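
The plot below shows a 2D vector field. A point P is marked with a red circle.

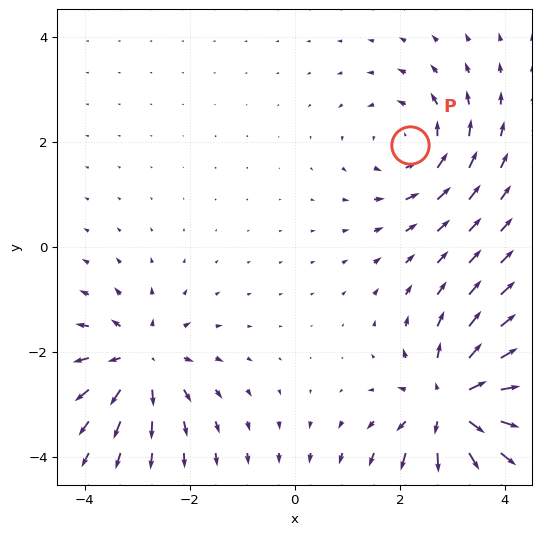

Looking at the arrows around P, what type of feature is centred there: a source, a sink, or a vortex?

At P (2.2, 1.9) the arrows circulate counterclockwise. Divergence ≈0, curl about +3 — near-zero divergence with nonzero curl is a vortex.

vortex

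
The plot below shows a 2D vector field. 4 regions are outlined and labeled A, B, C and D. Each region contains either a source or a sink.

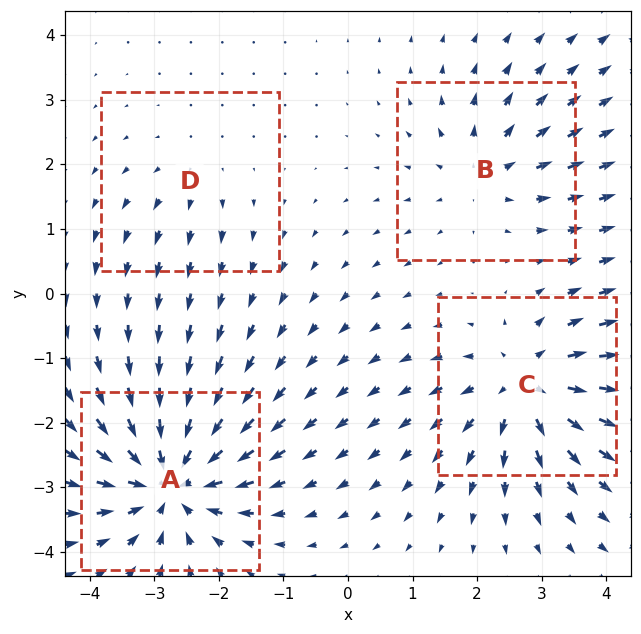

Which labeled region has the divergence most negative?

A

Divergence at each region's feature centre — A: about -8, B: about +4, C: about +6, D: about +2. Region A is most negative.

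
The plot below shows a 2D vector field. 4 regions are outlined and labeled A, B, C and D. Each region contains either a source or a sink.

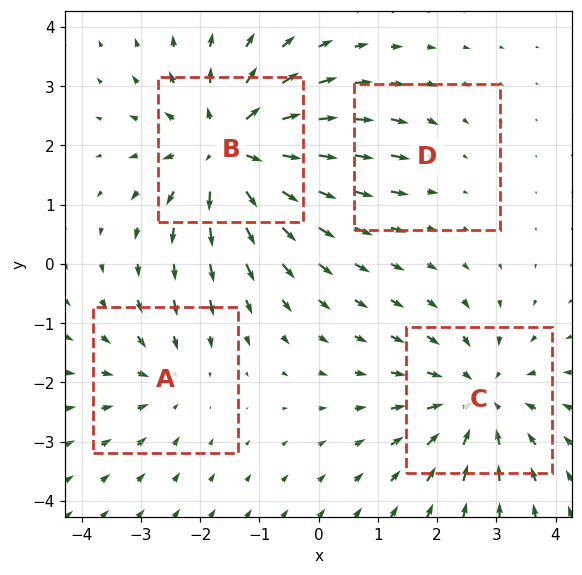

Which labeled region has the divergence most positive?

Divergence at each region's feature centre — A: about -3, B: about +6, C: about -5, D: about -2. Region B is most positive.

B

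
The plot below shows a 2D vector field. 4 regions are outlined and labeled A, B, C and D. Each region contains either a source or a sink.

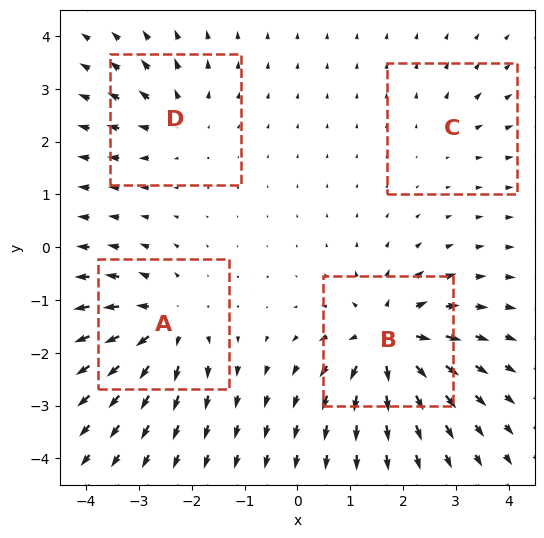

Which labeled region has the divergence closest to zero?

Divergence at each region's feature centre — A: about +7, B: about +8, C: about +2, D: about +4. Region C is closest to zero.

C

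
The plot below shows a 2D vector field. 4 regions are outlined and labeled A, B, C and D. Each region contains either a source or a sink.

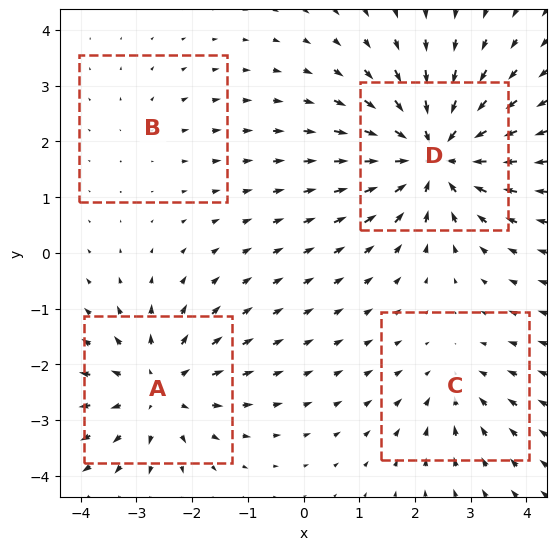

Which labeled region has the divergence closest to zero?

Divergence at each region's feature centre — A: about +5, B: about +2, C: about -3, D: about -7. Region B is closest to zero.

B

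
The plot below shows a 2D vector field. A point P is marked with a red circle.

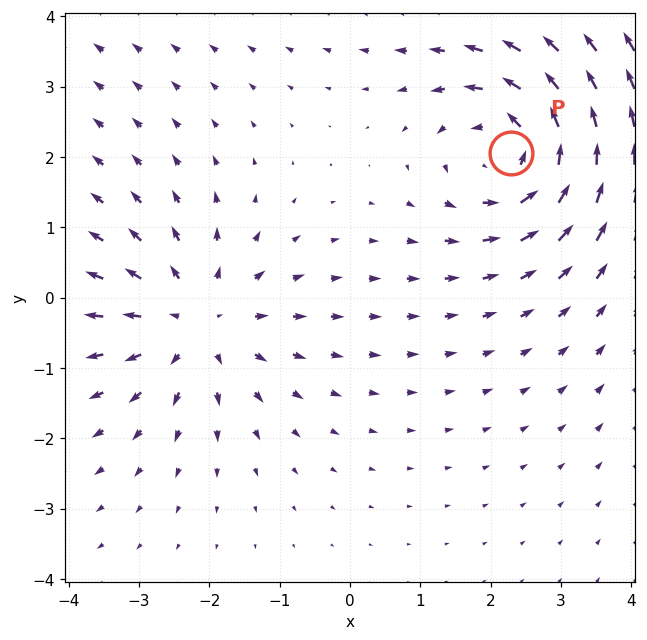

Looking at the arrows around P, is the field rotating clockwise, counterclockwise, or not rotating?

counterclockwise

Near P at (2.3, 2.1) the arrows circulate counterclockwise. The curl (z-component) there is about +3; positive curl means counterclockwise rotation.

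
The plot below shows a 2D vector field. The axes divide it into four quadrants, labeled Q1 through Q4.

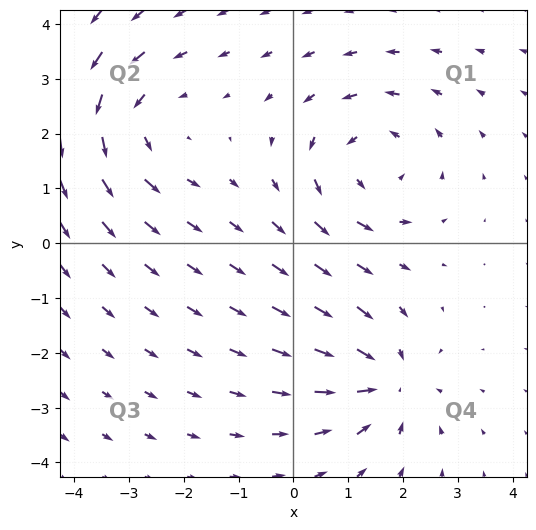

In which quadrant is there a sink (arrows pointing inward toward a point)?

The sink sits at approximately (1.7, -2.5), which lies in quadrant Q4. The divergence there is about -5, negative as expected for a sink.

Q4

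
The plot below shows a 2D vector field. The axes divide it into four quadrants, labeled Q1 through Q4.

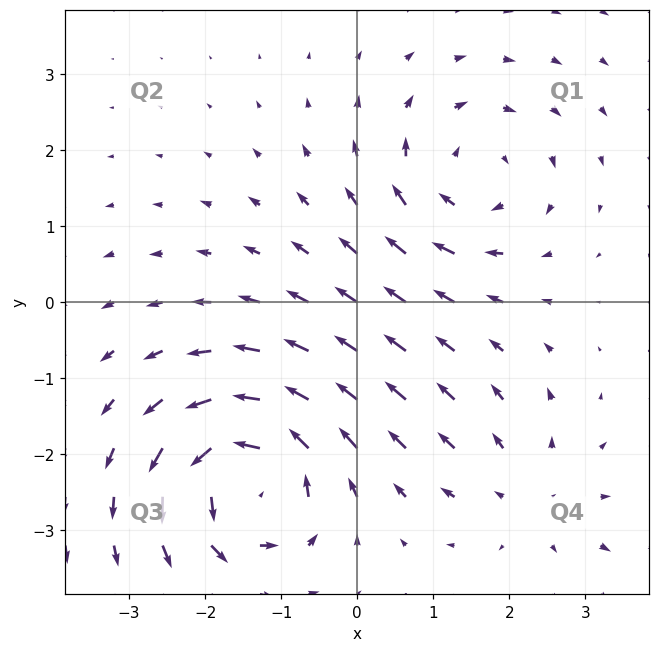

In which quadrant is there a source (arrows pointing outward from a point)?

Q4

The source sits at approximately (2.2, -2.6), which lies in quadrant Q4. The divergence there is about +2, positive as expected for a source.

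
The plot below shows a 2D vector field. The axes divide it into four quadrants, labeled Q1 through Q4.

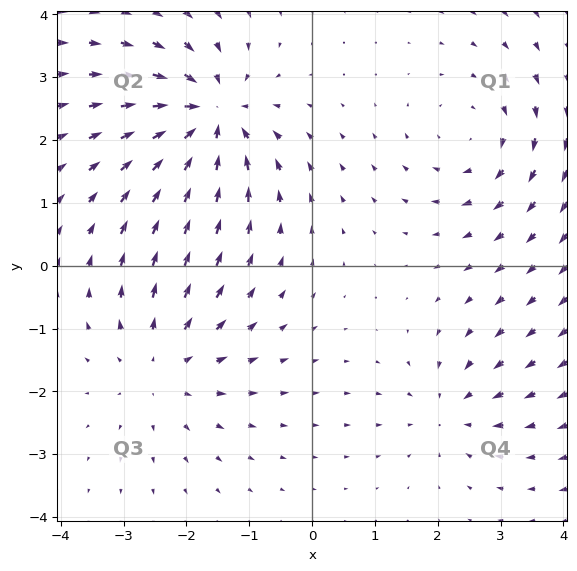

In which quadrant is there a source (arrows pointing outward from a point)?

Q3

The source sits at approximately (-2.4, -1.6), which lies in quadrant Q3. The divergence there is about +3, positive as expected for a source.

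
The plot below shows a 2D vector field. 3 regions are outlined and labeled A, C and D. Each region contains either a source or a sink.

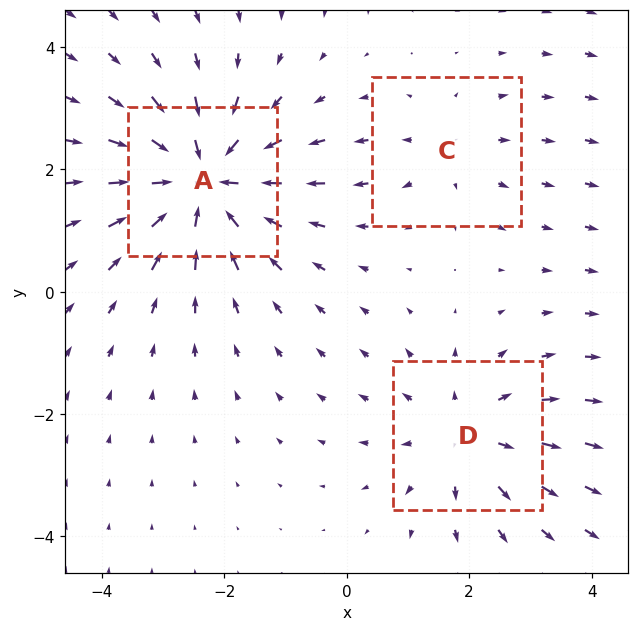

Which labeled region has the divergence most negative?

A

Divergence at each region's feature centre — A: about -4, C: about +2, D: about +3. Region A is most negative.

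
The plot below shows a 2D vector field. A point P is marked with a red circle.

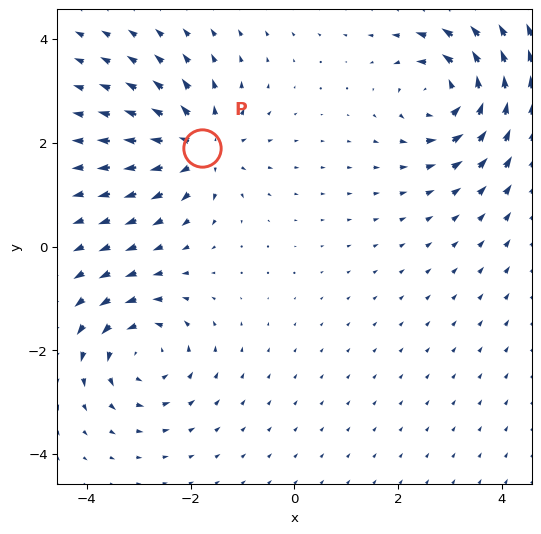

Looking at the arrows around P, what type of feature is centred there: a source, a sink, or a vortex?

At P (-1.8, 1.9) the arrows spread outward. Divergence about +6, curl ≈0 — positive divergence with near-zero curl is a source.

source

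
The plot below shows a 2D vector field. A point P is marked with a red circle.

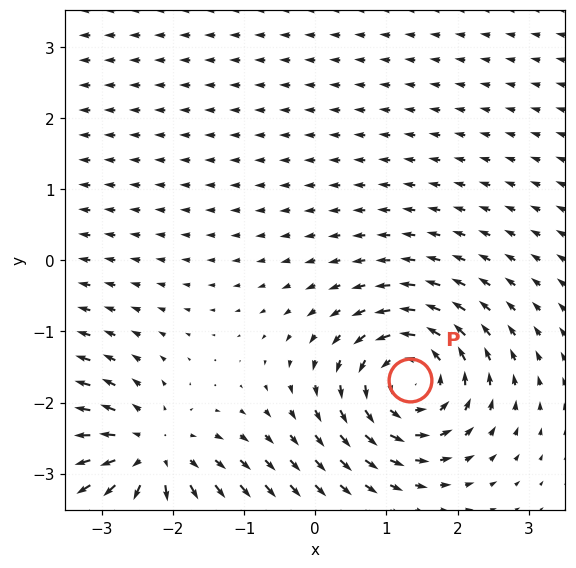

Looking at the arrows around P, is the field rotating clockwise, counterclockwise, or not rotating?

counterclockwise

Near P at (1.3, -1.7) the arrows circulate counterclockwise. The curl (z-component) there is about +5; positive curl means counterclockwise rotation.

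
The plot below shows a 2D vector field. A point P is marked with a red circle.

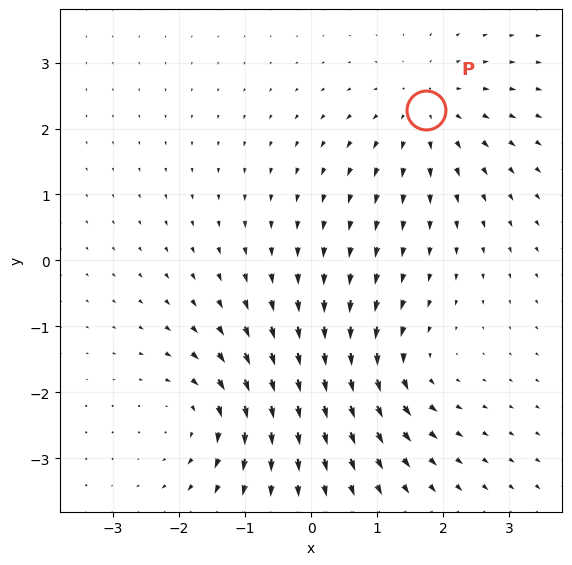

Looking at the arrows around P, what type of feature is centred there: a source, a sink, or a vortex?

source

At P (1.7, 2.3) the arrows spread outward. Divergence about +4, curl ≈0 — positive divergence with near-zero curl is a source.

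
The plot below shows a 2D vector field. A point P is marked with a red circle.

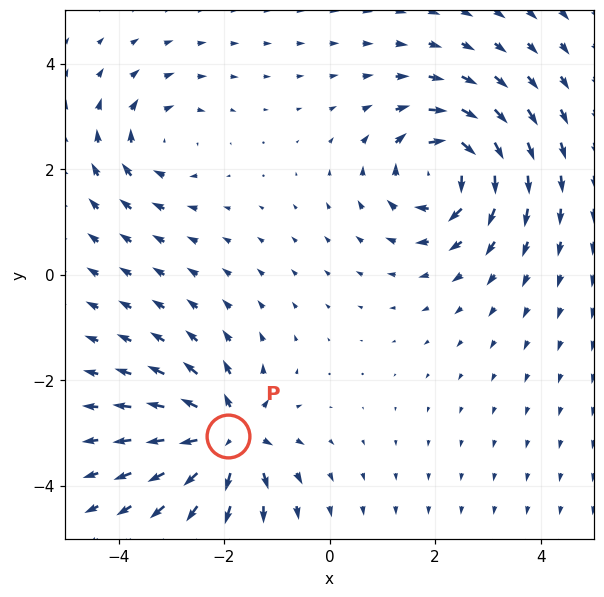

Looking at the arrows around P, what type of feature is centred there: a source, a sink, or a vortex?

source

At P (-1.9, -3.1) the arrows spread outward. Divergence about +6, curl ≈0 — positive divergence with near-zero curl is a source.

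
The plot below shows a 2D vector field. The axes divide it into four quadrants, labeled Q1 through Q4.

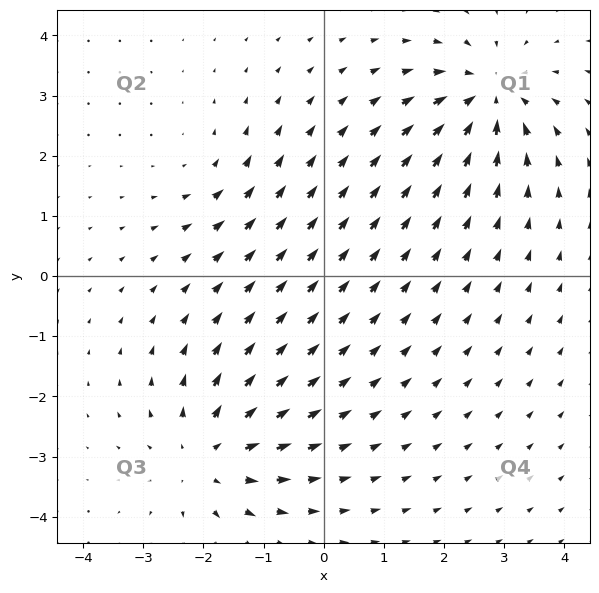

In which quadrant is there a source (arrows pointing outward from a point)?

Q3

The source sits at approximately (-1.9, -3.0), which lies in quadrant Q3. The divergence there is about +5, positive as expected for a source.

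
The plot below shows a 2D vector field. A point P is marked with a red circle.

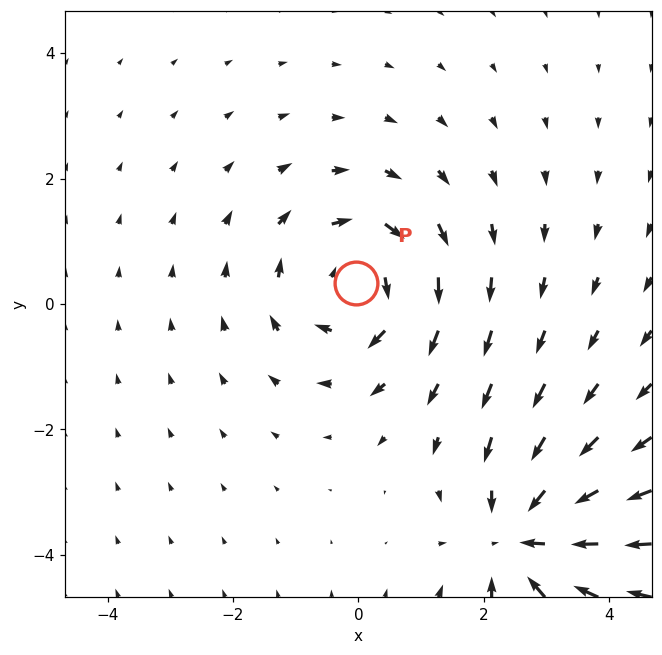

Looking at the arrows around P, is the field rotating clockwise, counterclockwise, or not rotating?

Near P at (-0.0, 0.3) the arrows circulate clockwise. The curl (z-component) there is about -4; negative curl means clockwise rotation.

clockwise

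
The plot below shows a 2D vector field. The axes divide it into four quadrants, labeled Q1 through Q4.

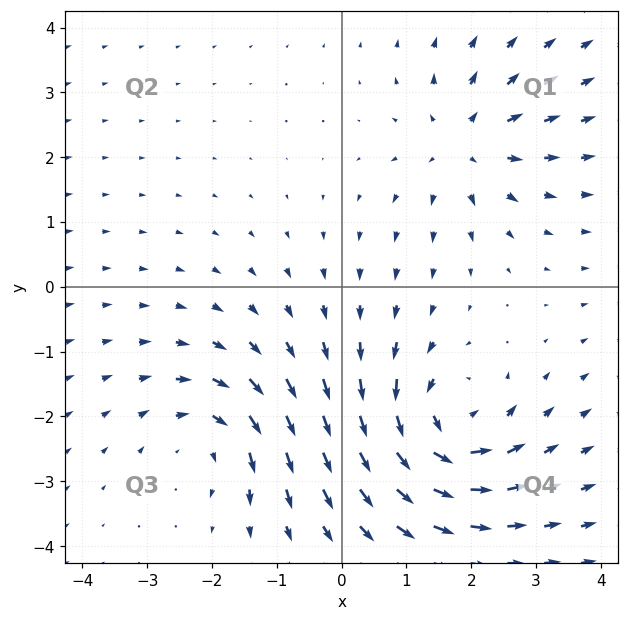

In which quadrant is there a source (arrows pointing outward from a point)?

Q1

The source sits at approximately (1.9, 2.2), which lies in quadrant Q1. The divergence there is about +4, positive as expected for a source.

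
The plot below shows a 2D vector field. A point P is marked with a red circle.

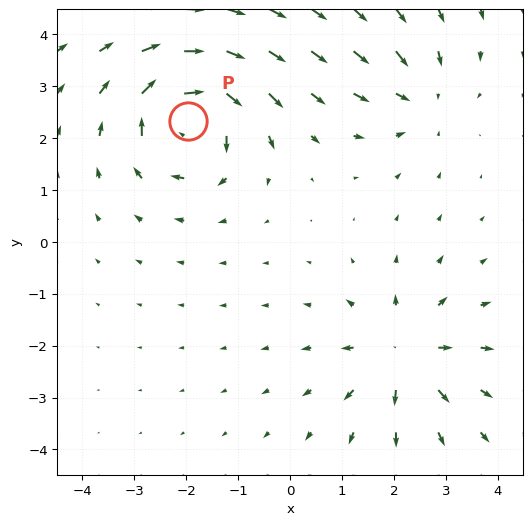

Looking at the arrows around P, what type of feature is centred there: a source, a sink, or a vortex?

At P (-2.0, 2.3) the arrows circulate clockwise. Divergence ≈0, curl about -6 — near-zero divergence with nonzero curl is a vortex.

vortex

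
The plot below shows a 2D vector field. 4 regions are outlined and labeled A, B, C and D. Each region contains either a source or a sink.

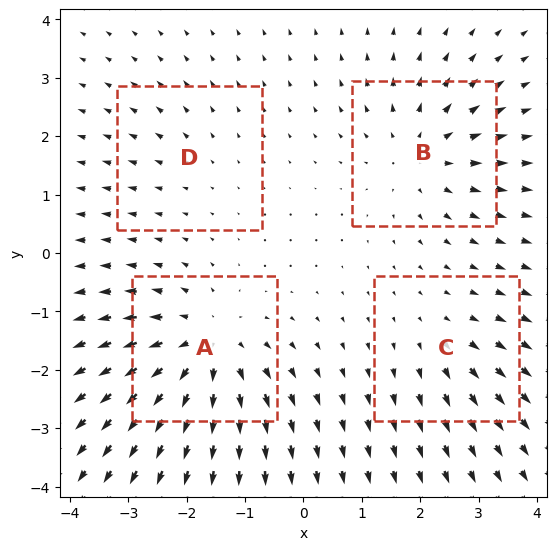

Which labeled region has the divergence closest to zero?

D

Divergence at each region's feature centre — A: about +7, B: about +5, C: about +3, D: about +2. Region D is closest to zero.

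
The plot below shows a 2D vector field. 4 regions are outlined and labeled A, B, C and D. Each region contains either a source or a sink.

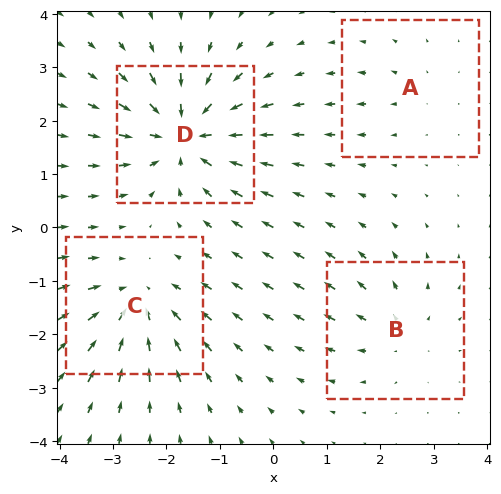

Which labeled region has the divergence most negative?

Divergence at each region's feature centre — A: about +2, B: about +4, C: about -6, D: about -8. Region D is most negative.

D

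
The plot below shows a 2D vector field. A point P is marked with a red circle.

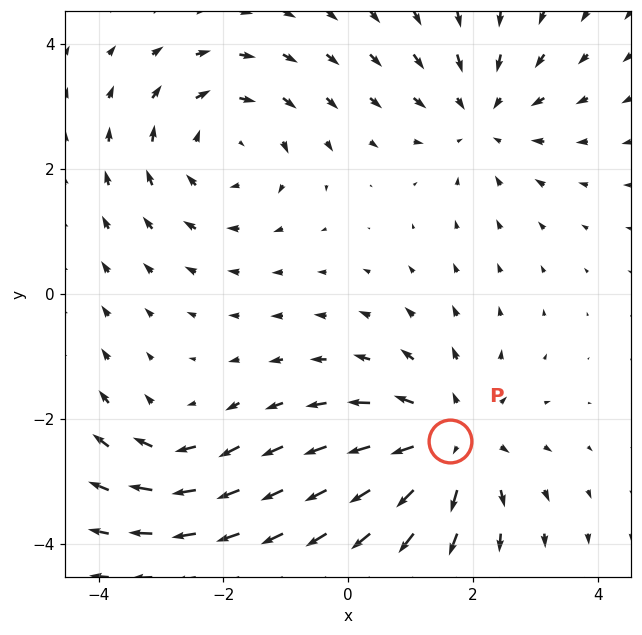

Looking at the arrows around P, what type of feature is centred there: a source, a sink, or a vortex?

source

At P (1.6, -2.4) the arrows spread outward. Divergence about +4, curl ≈0 — positive divergence with near-zero curl is a source.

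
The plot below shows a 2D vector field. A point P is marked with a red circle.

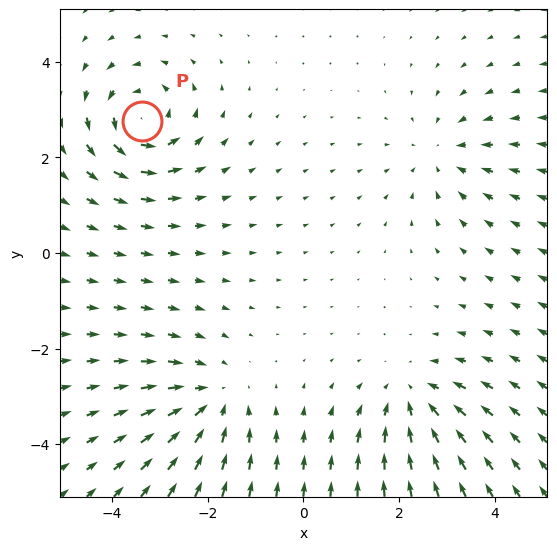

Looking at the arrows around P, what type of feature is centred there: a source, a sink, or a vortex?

At P (-3.4, 2.8) the arrows circulate counterclockwise. Divergence ≈0, curl about +6 — near-zero divergence with nonzero curl is a vortex.

vortex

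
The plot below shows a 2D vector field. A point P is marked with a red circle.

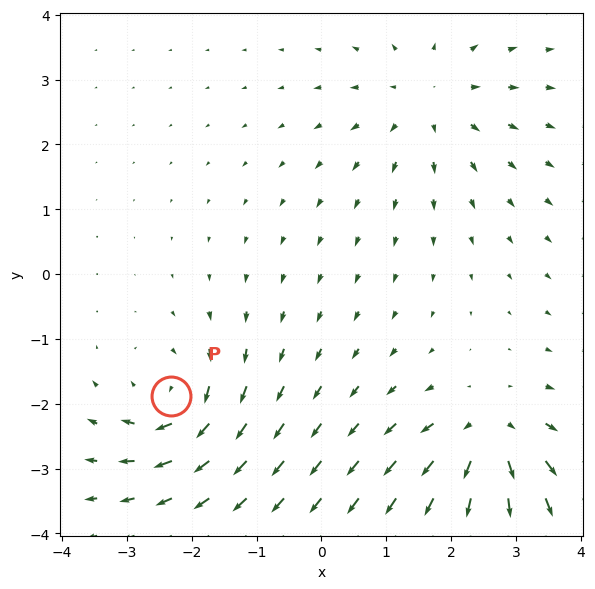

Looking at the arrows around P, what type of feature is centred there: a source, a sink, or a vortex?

At P (-2.3, -1.9) the arrows circulate clockwise. Divergence ≈0, curl about -7 — near-zero divergence with nonzero curl is a vortex.

vortex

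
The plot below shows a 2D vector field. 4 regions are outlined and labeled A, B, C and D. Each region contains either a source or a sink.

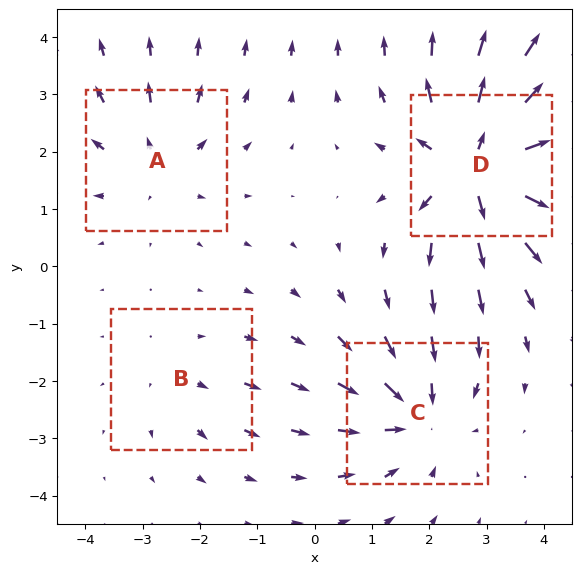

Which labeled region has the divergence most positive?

Divergence at each region's feature centre — A: about +3, B: about +2, C: about -5, D: about +8. Region D is most positive.

D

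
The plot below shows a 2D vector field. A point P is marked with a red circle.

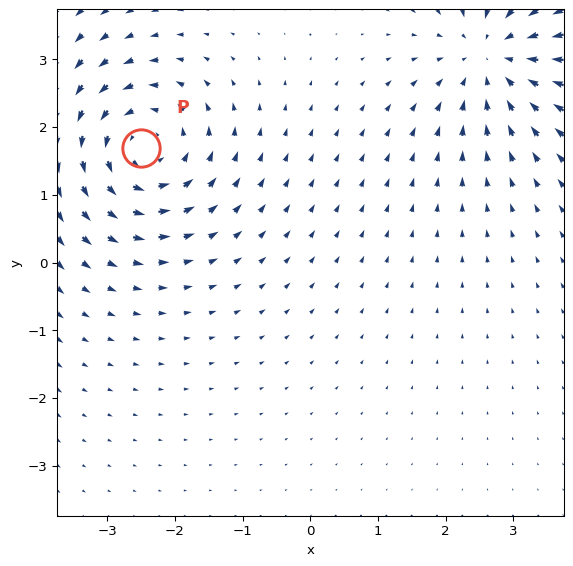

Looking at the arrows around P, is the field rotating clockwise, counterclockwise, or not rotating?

Near P at (-2.5, 1.7) the arrows circulate counterclockwise. The curl (z-component) there is about +5; positive curl means counterclockwise rotation.

counterclockwise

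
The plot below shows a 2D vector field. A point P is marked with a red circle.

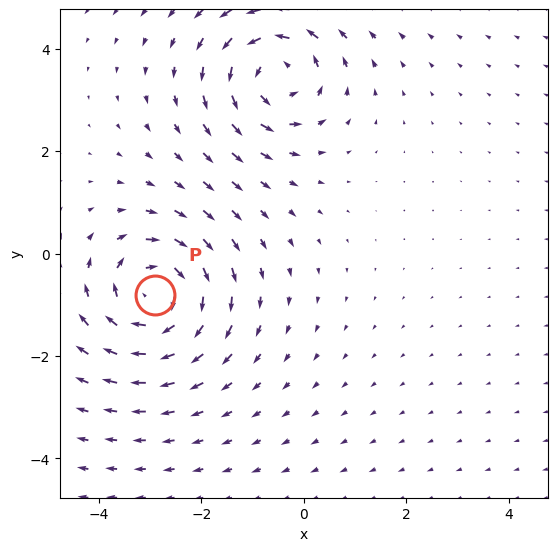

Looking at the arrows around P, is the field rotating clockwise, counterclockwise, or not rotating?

Near P at (-2.9, -0.8) the arrows circulate clockwise. The curl (z-component) there is about -6; negative curl means clockwise rotation.

clockwise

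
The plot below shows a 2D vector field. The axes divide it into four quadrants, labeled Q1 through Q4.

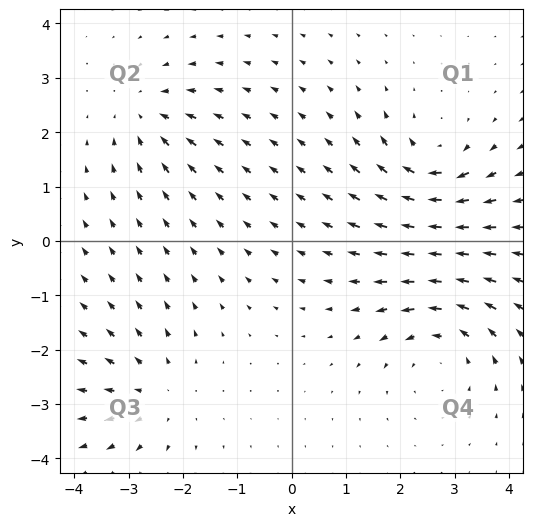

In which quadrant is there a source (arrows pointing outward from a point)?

Q3

The source sits at approximately (-2.5, -2.8), which lies in quadrant Q3. The divergence there is about +3, positive as expected for a source.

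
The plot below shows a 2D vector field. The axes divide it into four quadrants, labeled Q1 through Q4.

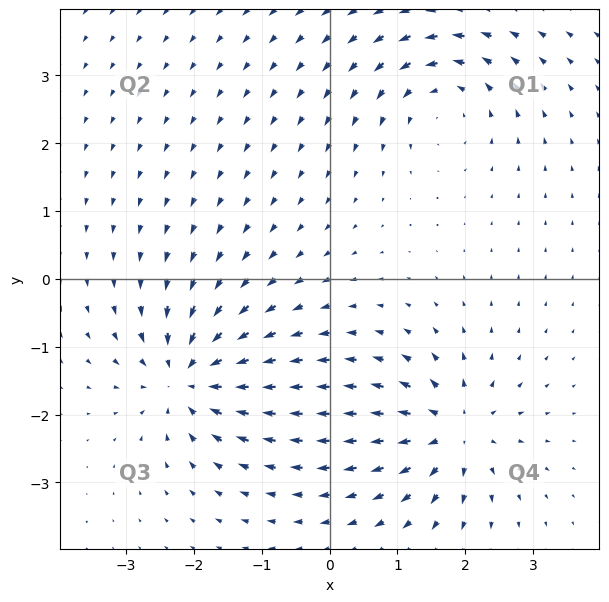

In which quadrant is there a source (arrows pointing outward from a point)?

Q4

The source sits at approximately (1.8, -2.2), which lies in quadrant Q4. The divergence there is about +5, positive as expected for a source.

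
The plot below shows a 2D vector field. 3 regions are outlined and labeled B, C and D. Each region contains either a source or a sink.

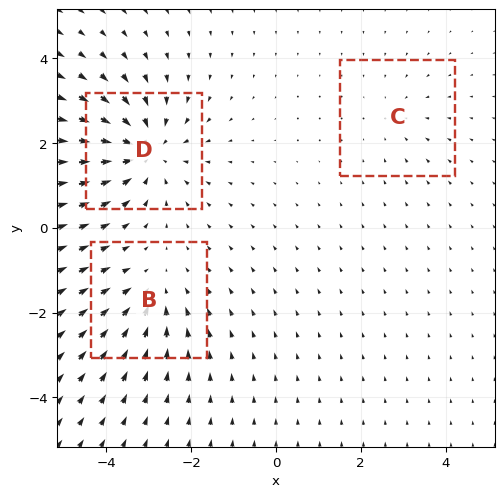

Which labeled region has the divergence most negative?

D

Divergence at each region's feature centre — B: about -3, C: about -2, D: about -4. Region D is most negative.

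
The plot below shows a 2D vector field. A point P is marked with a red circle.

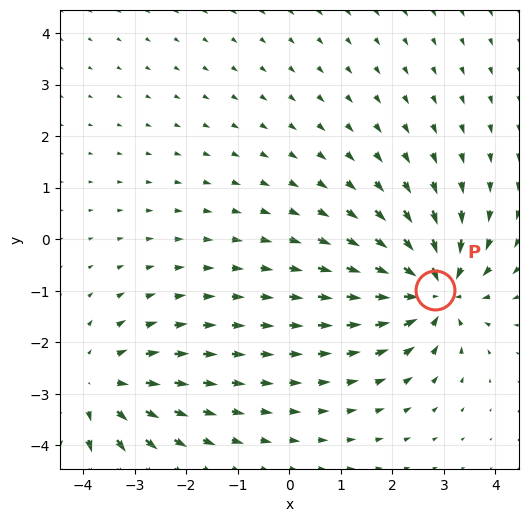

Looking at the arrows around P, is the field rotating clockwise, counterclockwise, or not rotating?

Near P at (2.8, -1.0) the arrows show no circulation. The curl there is ≈0.

not rotating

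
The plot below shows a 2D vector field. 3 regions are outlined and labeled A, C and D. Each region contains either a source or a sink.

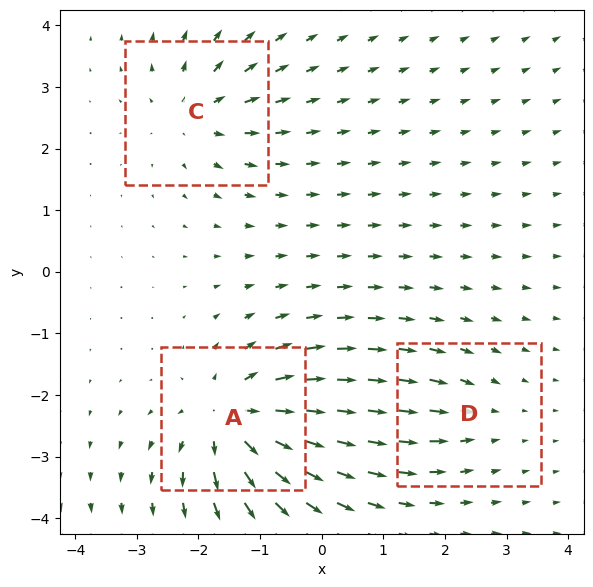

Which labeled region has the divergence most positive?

Divergence at each region's feature centre — A: about +6, C: about +4, D: about -2. Region A is most positive.

A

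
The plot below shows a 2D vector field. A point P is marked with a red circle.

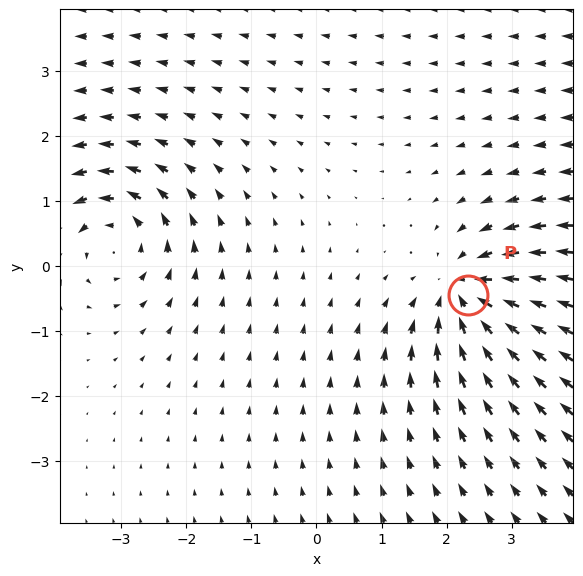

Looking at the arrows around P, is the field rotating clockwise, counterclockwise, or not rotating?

Near P at (2.3, -0.4) the arrows show no circulation. The curl there is ≈0.

not rotating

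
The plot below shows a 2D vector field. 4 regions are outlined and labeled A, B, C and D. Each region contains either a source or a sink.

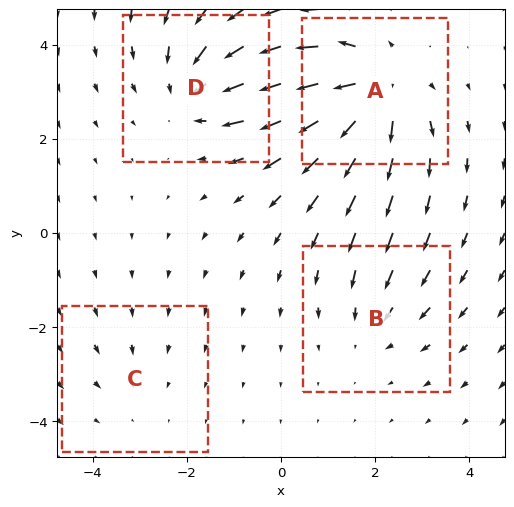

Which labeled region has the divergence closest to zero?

C

Divergence at each region's feature centre — A: about +6, B: about -3, C: about -2, D: about -5. Region C is closest to zero.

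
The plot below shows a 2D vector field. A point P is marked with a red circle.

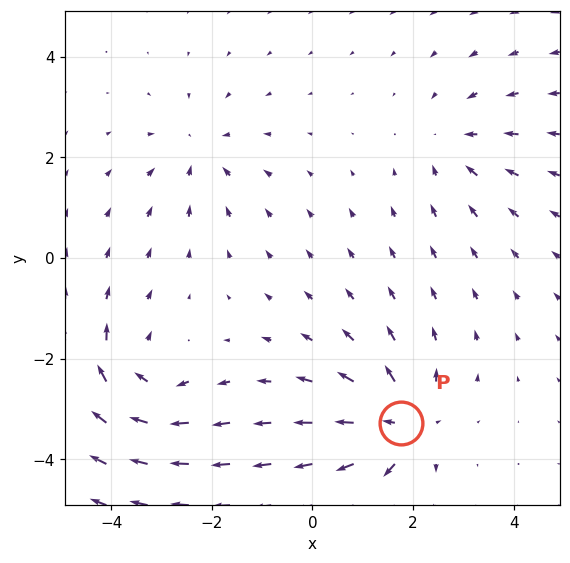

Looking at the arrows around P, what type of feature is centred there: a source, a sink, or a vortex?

At P (1.8, -3.3) the arrows spread outward. Divergence about +5, curl ≈0 — positive divergence with near-zero curl is a source.

source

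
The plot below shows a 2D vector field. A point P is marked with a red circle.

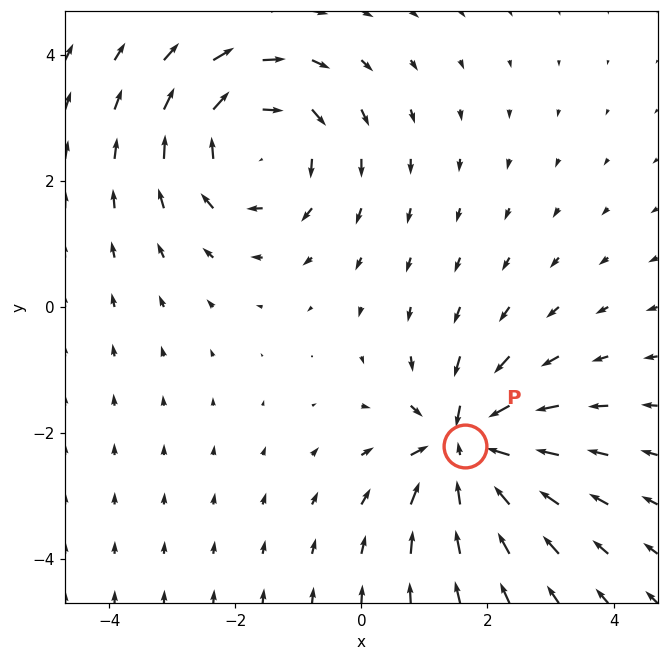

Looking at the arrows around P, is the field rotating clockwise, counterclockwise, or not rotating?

Near P at (1.6, -2.2) the arrows show no circulation. The curl there is ≈0.

not rotating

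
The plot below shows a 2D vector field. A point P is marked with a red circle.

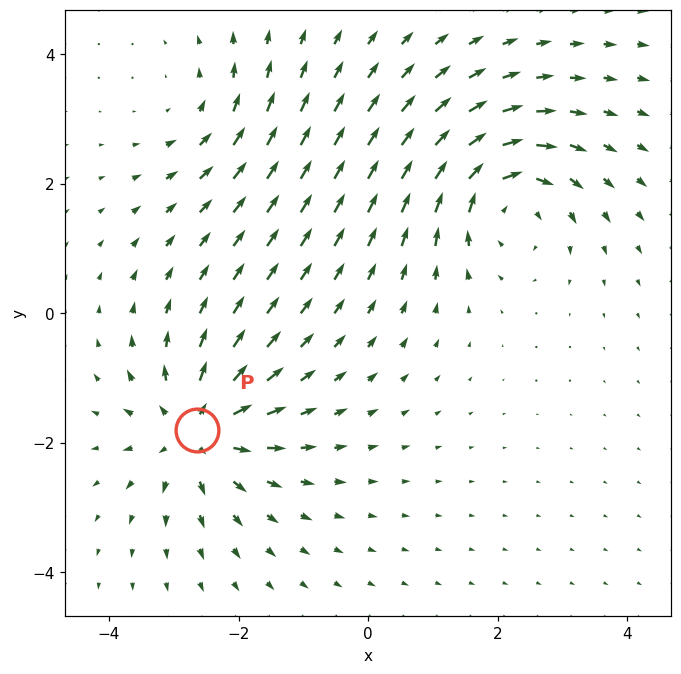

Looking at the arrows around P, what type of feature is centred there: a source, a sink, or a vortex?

source

At P (-2.6, -1.8) the arrows spread outward. Divergence about +6, curl ≈0 — positive divergence with near-zero curl is a source.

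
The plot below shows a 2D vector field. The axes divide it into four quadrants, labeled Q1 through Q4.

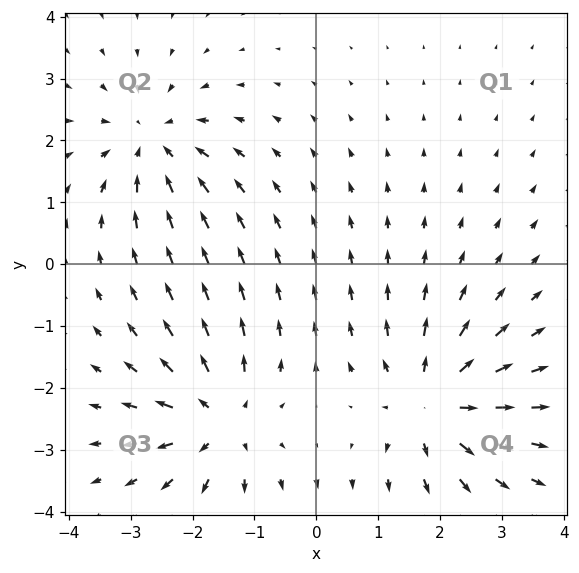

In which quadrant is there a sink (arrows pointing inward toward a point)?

The sink sits at approximately (-2.7, 2.0), which lies in quadrant Q2. The divergence there is about -5, negative as expected for a sink.

Q2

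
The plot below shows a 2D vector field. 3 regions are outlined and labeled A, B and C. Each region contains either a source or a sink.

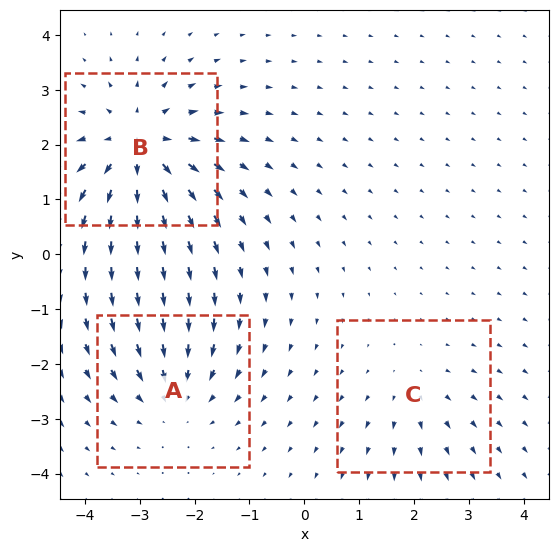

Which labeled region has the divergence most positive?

B

Divergence at each region's feature centre — A: about -3, B: about +5, C: about +2. Region B is most positive.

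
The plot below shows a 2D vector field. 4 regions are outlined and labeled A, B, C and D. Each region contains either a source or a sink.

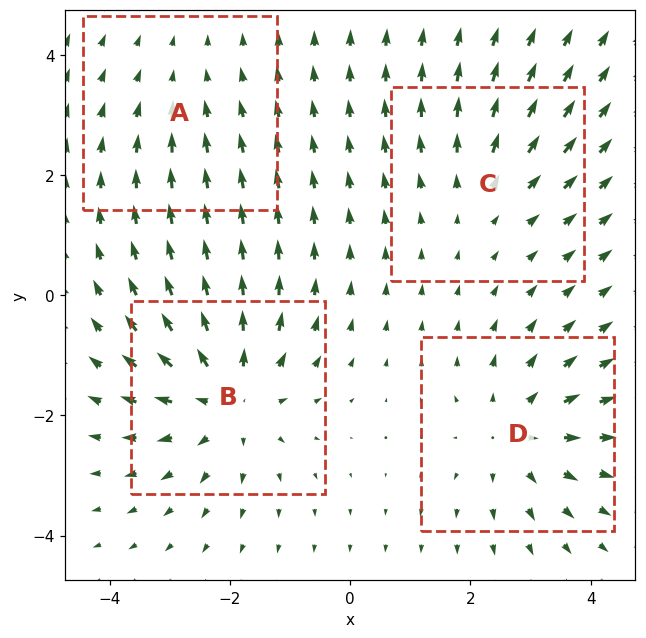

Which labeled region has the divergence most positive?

B

Divergence at each region's feature centre — A: about -2, B: about +6, C: about +3, D: about +4. Region B is most positive.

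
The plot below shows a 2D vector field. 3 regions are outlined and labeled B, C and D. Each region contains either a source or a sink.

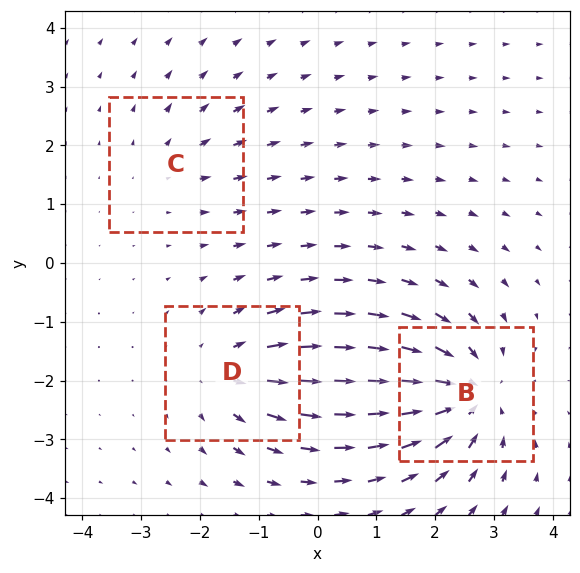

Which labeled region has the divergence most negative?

Divergence at each region's feature centre — B: about -5, C: about +2, D: about +3. Region B is most negative.

B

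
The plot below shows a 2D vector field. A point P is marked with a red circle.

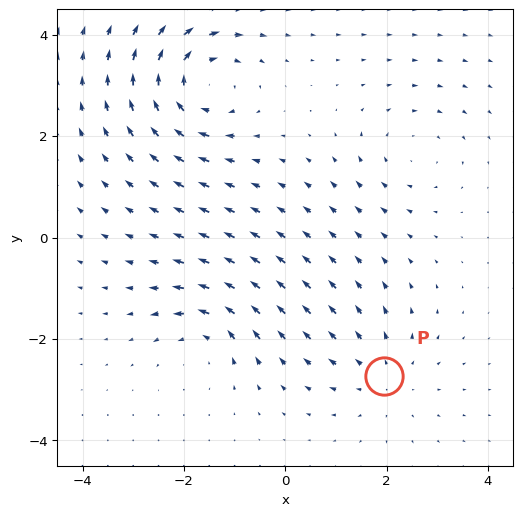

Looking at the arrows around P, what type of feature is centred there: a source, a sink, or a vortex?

source

At P (2.0, -2.7) the arrows spread outward. Divergence about +3, curl ≈0 — positive divergence with near-zero curl is a source.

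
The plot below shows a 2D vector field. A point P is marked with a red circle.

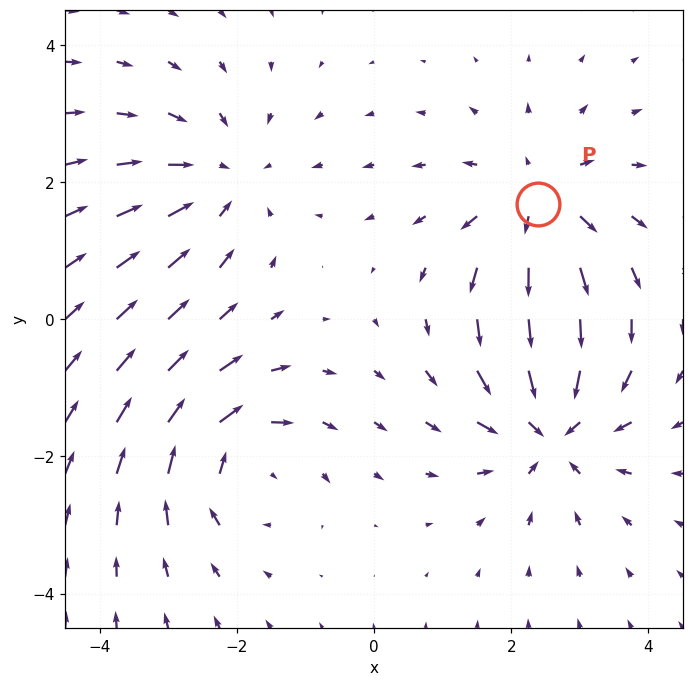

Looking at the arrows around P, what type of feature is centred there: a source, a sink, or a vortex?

At P (2.4, 1.7) the arrows spread outward. Divergence about +4, curl ≈0 — positive divergence with near-zero curl is a source.

source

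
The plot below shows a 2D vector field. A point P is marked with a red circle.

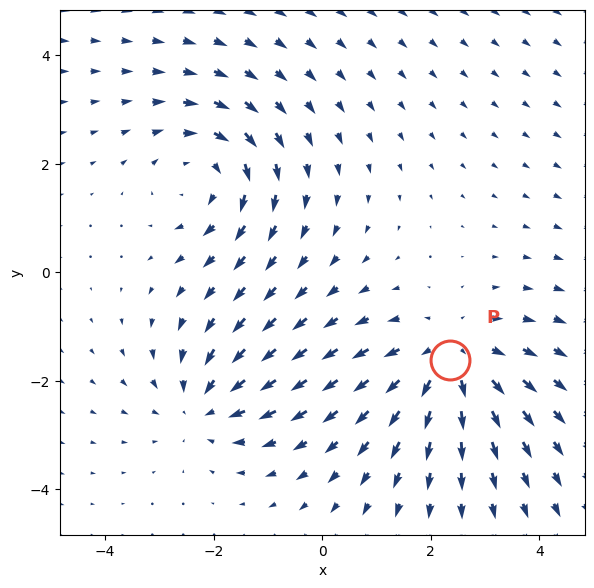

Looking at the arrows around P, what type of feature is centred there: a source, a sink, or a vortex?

source

At P (2.4, -1.6) the arrows spread outward. Divergence about +4, curl ≈0 — positive divergence with near-zero curl is a source.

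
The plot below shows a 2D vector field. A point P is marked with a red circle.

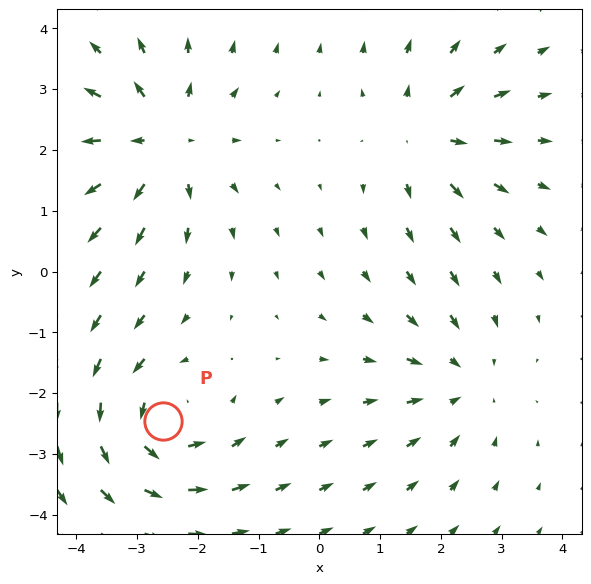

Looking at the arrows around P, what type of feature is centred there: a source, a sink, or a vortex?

vortex

At P (-2.6, -2.5) the arrows circulate counterclockwise. Divergence ≈0, curl about +5 — near-zero divergence with nonzero curl is a vortex.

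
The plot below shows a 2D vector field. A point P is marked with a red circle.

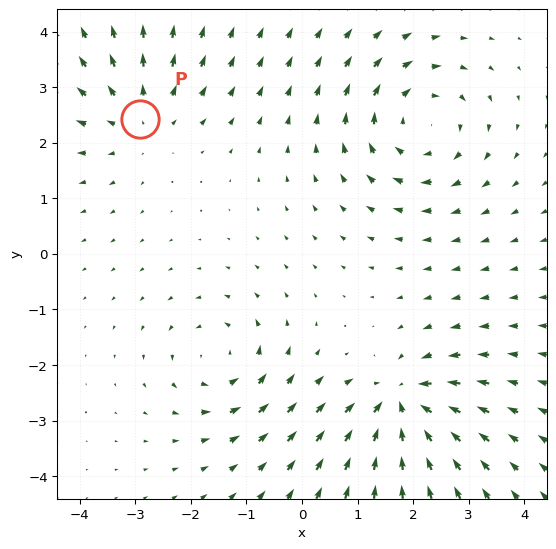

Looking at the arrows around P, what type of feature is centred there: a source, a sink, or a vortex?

source

At P (-2.9, 2.4) the arrows spread outward. Divergence about +3, curl ≈0 — positive divergence with near-zero curl is a source.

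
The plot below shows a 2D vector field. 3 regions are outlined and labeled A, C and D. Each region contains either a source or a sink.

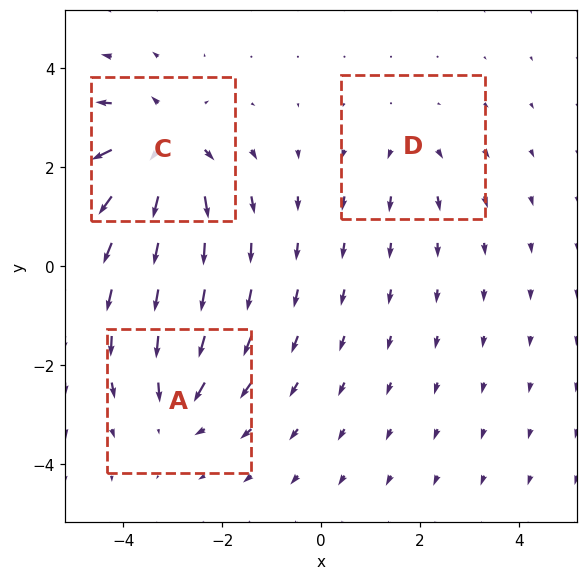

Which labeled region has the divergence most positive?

Divergence at each region's feature centre — A: about -3, C: about +5, D: about +2. Region C is most positive.

C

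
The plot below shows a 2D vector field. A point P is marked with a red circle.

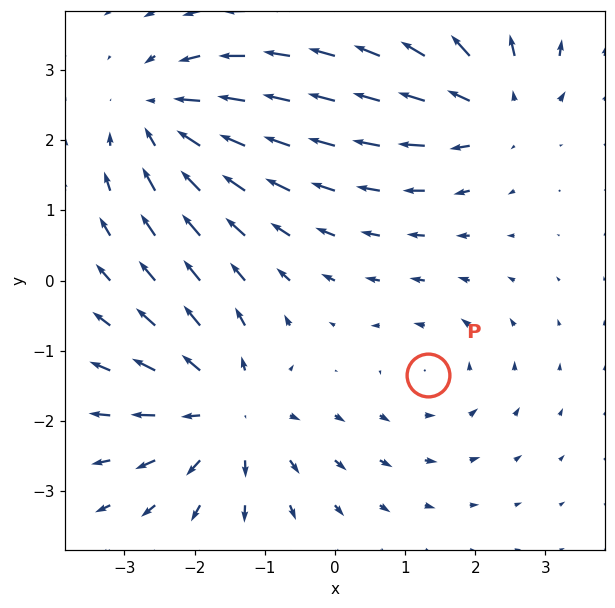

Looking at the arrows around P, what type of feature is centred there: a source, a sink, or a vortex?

At P (1.3, -1.4) the arrows circulate counterclockwise. Divergence ≈0, curl about +2 — near-zero divergence with nonzero curl is a vortex.

vortex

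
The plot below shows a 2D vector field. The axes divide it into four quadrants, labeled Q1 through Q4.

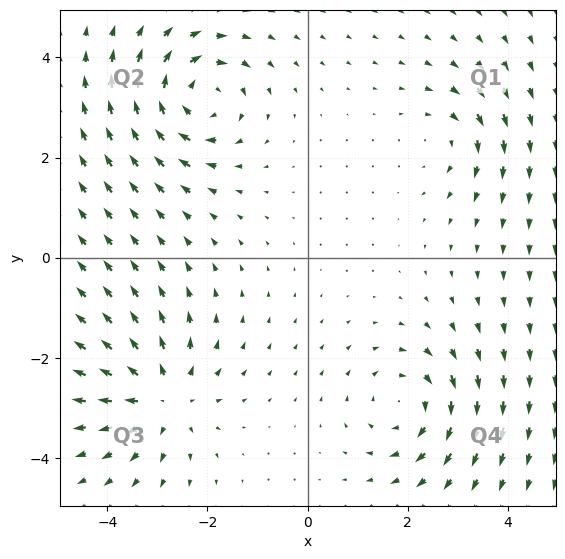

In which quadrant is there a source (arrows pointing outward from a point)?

The source sits at approximately (-2.9, -2.8), which lies in quadrant Q3. The divergence there is about +5, positive as expected for a source.

Q3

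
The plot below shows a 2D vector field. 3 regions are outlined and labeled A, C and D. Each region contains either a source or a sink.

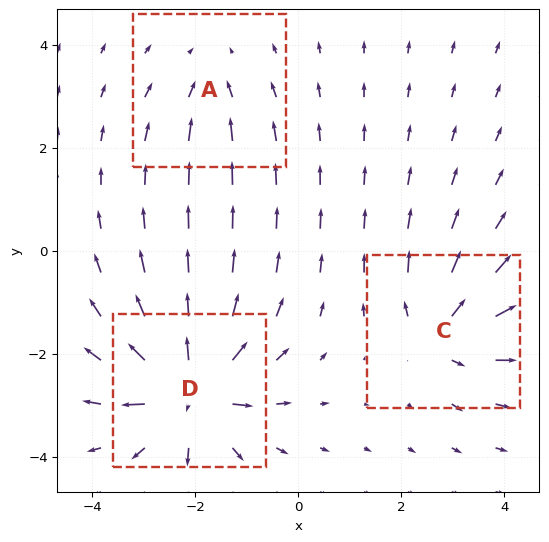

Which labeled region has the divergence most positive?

D

Divergence at each region's feature centre — A: about -2, C: about +4, D: about +7. Region D is most positive.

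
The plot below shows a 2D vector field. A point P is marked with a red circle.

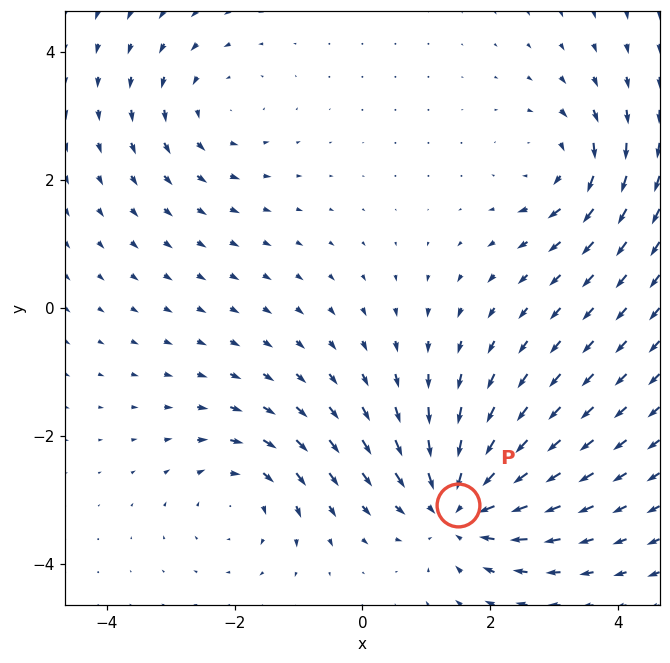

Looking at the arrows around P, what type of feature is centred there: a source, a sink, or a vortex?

At P (1.5, -3.1) the arrows converge inward. Divergence about -4, curl ≈0 — negative divergence with near-zero curl is a sink.

sink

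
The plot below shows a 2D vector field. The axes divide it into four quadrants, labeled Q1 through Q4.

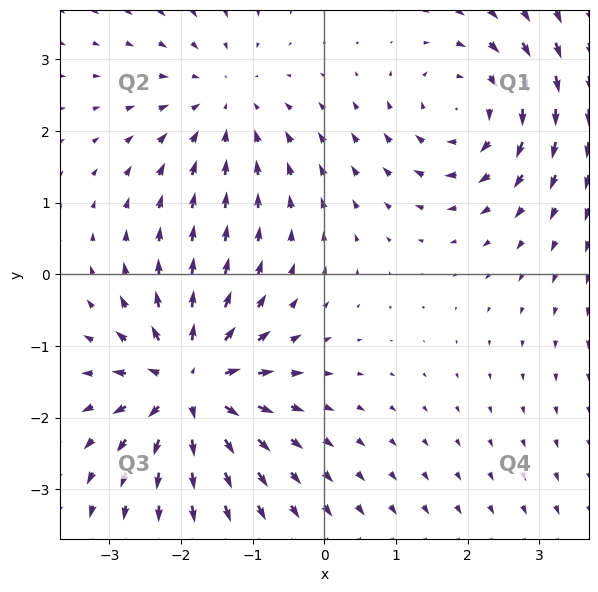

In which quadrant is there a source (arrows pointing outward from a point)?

Q3

The source sits at approximately (-1.9, -1.5), which lies in quadrant Q3. The divergence there is about +6, positive as expected for a source.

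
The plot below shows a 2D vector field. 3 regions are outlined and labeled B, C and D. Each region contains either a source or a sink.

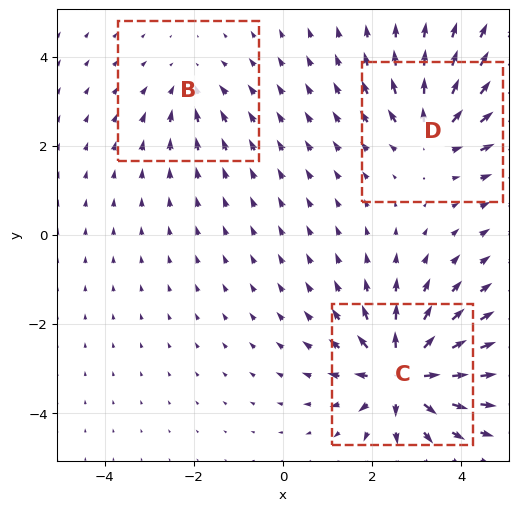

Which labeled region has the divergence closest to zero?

Divergence at each region's feature centre — B: about -2, C: about +6, D: about +4. Region B is closest to zero.

B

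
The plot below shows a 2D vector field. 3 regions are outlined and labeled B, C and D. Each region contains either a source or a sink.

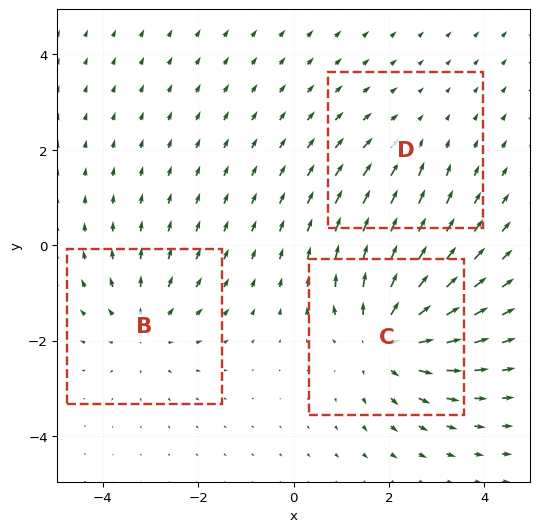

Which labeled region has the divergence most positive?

Divergence at each region's feature centre — B: about +3, C: about +4, D: about -2. Region C is most positive.

C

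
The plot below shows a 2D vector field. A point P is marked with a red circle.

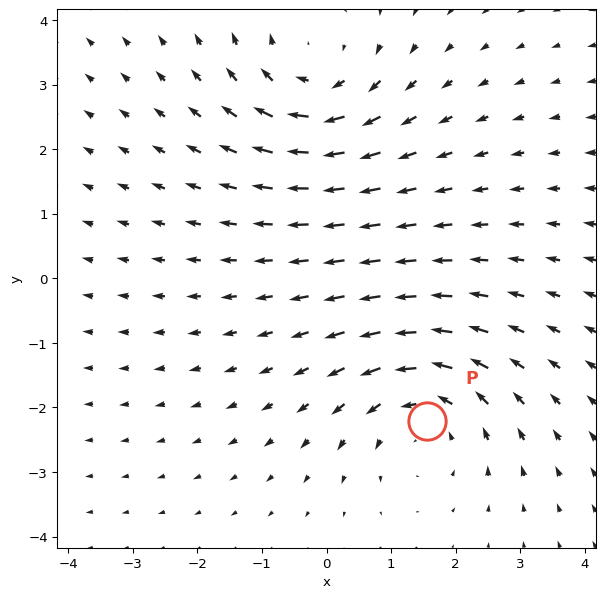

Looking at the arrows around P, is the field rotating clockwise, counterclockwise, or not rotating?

Near P at (1.6, -2.2) the arrows circulate counterclockwise. The curl (z-component) there is about +3; positive curl means counterclockwise rotation.

counterclockwise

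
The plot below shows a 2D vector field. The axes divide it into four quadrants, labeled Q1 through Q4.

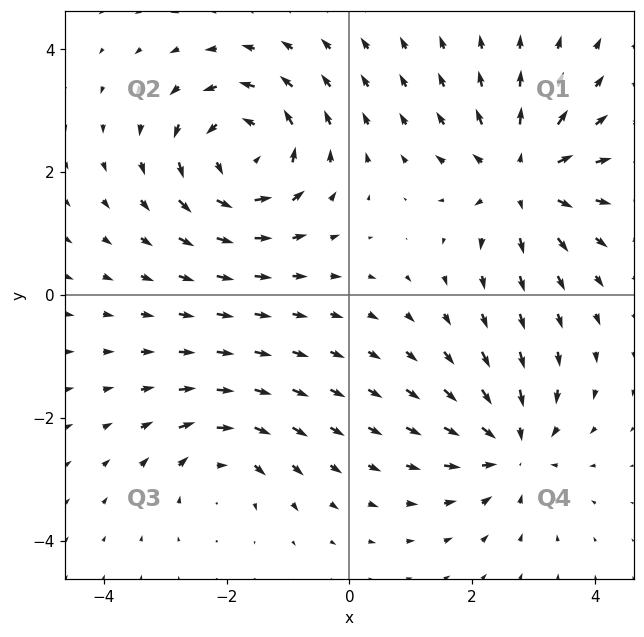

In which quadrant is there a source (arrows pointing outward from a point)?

Q1

The source sits at approximately (2.8, 1.9), which lies in quadrant Q1. The divergence there is about +5, positive as expected for a source.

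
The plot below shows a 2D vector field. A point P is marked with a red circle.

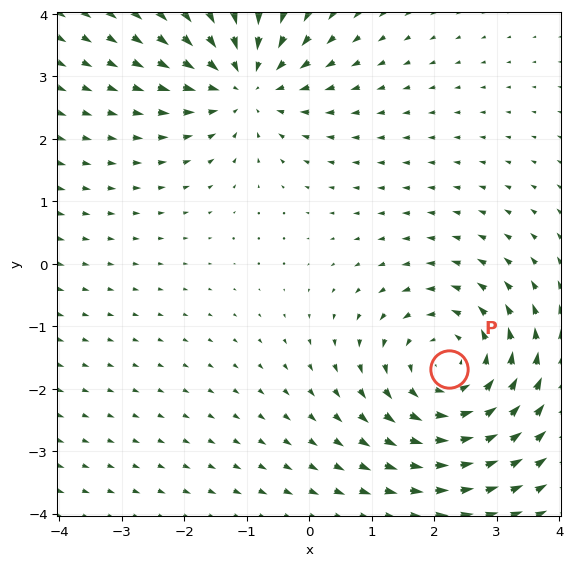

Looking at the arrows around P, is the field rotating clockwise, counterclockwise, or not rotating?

Near P at (2.2, -1.7) the arrows circulate counterclockwise. The curl (z-component) there is about +3; positive curl means counterclockwise rotation.

counterclockwise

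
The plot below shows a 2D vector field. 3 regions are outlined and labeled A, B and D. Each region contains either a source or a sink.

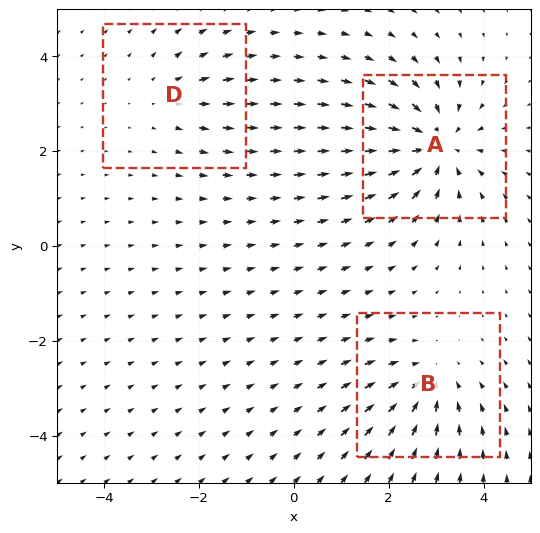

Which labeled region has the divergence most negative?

A

Divergence at each region's feature centre — A: about -5, B: about -3, D: about +2. Region A is most negative.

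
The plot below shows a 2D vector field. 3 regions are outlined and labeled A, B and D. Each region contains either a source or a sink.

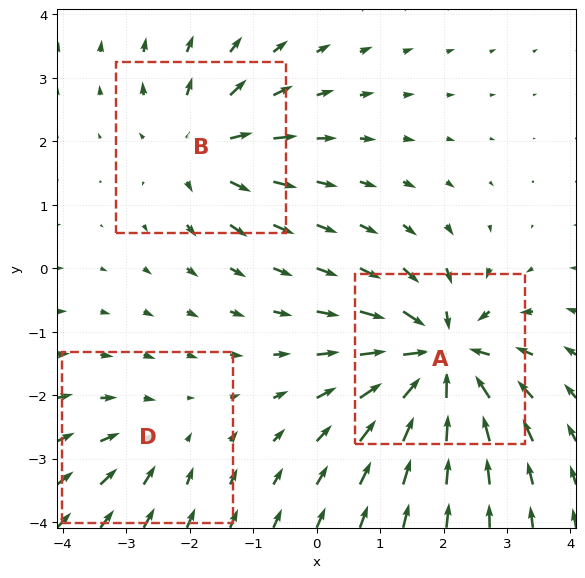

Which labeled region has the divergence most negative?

A

Divergence at each region's feature centre — A: about -6, B: about +4, D: about -2. Region A is most negative.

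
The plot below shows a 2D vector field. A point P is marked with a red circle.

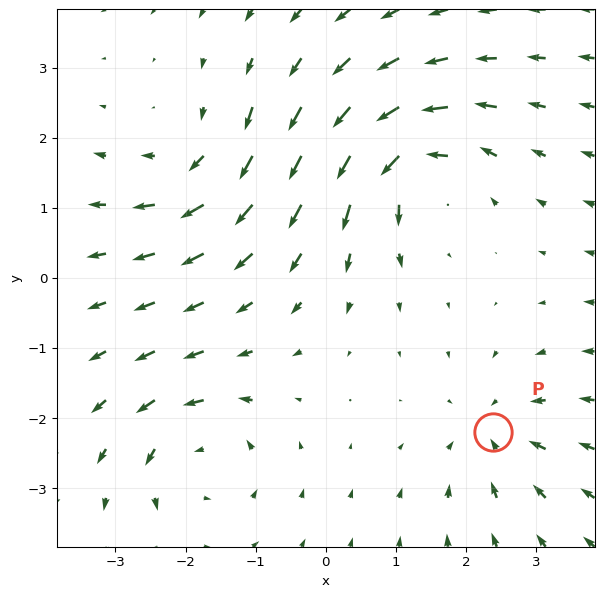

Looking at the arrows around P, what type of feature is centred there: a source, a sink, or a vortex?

At P (2.4, -2.2) the arrows converge inward. Divergence about -3, curl ≈0 — negative divergence with near-zero curl is a sink.

sink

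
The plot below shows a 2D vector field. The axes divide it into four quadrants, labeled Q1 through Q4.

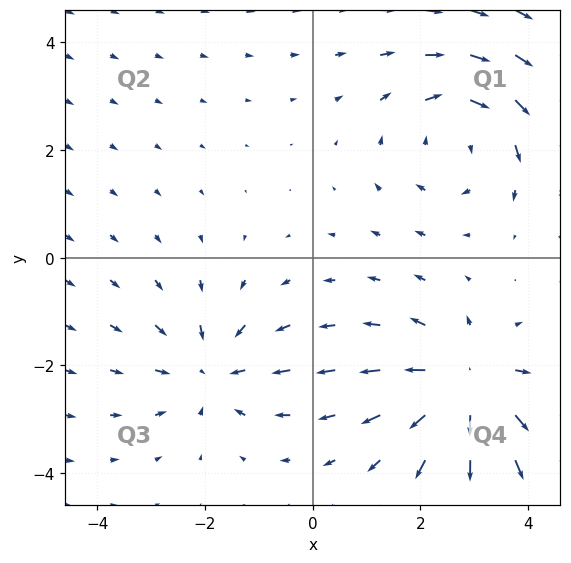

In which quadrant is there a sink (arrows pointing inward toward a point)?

Q3

The sink sits at approximately (-1.9, -2.1), which lies in quadrant Q3. The divergence there is about -3, negative as expected for a sink.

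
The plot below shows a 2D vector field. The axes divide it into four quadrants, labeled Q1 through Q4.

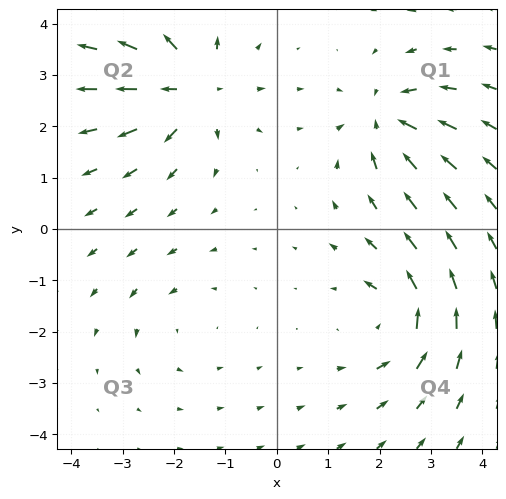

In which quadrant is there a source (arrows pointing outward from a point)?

Q2

The source sits at approximately (-1.7, 2.7), which lies in quadrant Q2. The divergence there is about +6, positive as expected for a source.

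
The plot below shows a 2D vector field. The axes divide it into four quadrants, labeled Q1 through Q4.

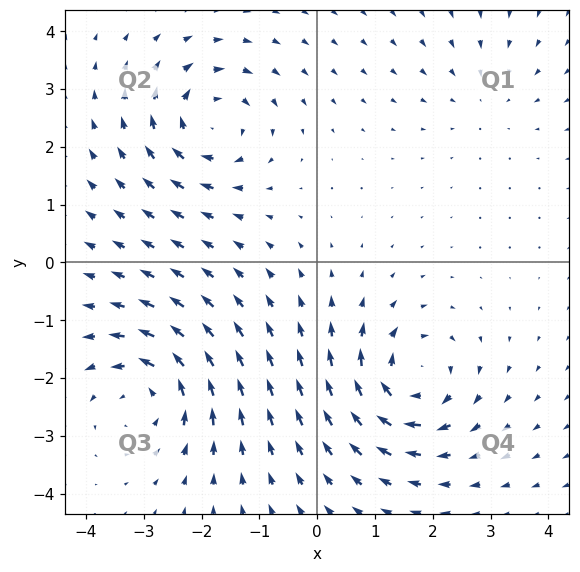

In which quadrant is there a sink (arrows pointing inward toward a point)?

Q1

The sink sits at approximately (2.9, 2.9), which lies in quadrant Q1. The divergence there is about -2, negative as expected for a sink.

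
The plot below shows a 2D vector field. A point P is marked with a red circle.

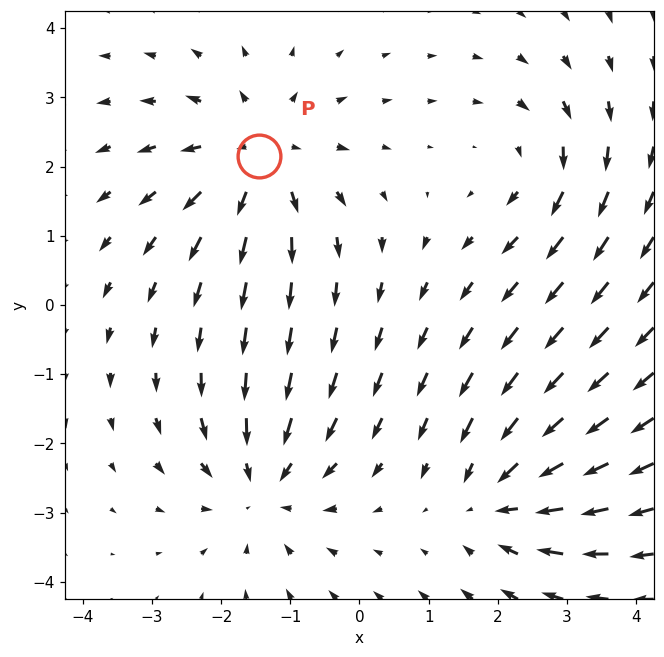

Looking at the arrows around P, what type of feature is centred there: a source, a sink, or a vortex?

At P (-1.5, 2.1) the arrows spread outward. Divergence about +4, curl ≈0 — positive divergence with near-zero curl is a source.

source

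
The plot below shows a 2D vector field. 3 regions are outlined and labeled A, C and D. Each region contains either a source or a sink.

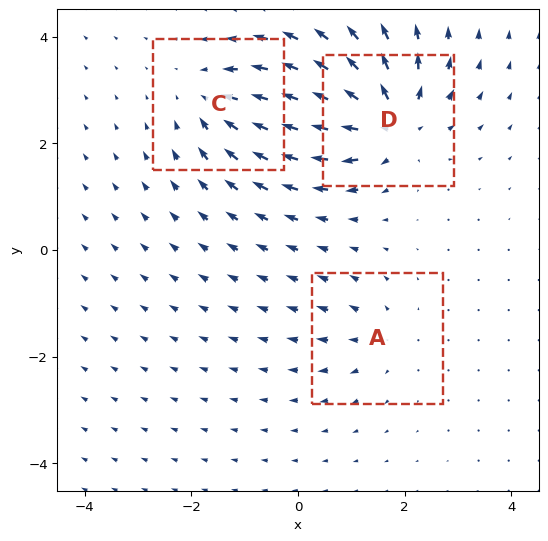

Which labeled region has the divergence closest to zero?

A

Divergence at each region's feature centre — A: about +2, C: about -4, D: about +6. Region A is closest to zero.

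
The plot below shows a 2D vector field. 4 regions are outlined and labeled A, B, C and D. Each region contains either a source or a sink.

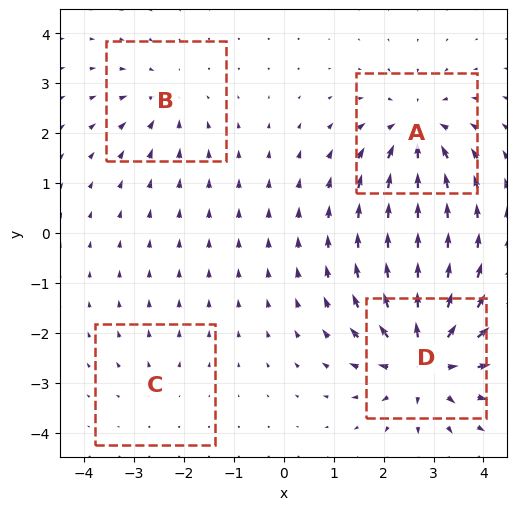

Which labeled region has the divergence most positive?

Divergence at each region's feature centre — A: about -6, B: about -4, C: about +2, D: about +7. Region D is most positive.

D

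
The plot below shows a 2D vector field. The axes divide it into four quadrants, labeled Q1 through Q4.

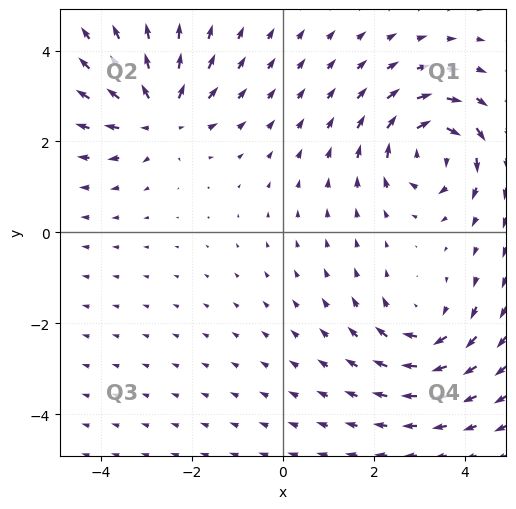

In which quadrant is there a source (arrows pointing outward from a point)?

Q2

The source sits at approximately (-2.7, 2.6), which lies in quadrant Q2. The divergence there is about +3, positive as expected for a source.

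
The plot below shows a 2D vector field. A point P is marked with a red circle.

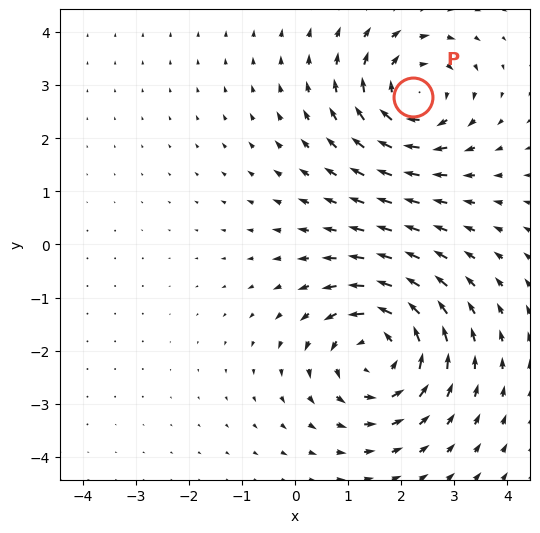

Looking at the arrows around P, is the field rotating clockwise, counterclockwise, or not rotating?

clockwise

Near P at (2.2, 2.8) the arrows circulate clockwise. The curl (z-component) there is about -4; negative curl means clockwise rotation.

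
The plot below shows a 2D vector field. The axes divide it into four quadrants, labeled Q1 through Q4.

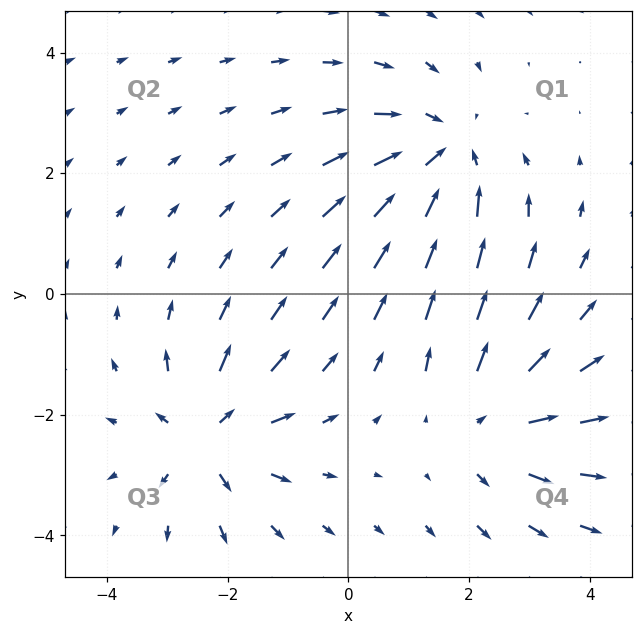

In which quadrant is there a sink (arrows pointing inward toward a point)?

Q1

The sink sits at approximately (1.5, 2.3), which lies in quadrant Q1. The divergence there is about -3, negative as expected for a sink.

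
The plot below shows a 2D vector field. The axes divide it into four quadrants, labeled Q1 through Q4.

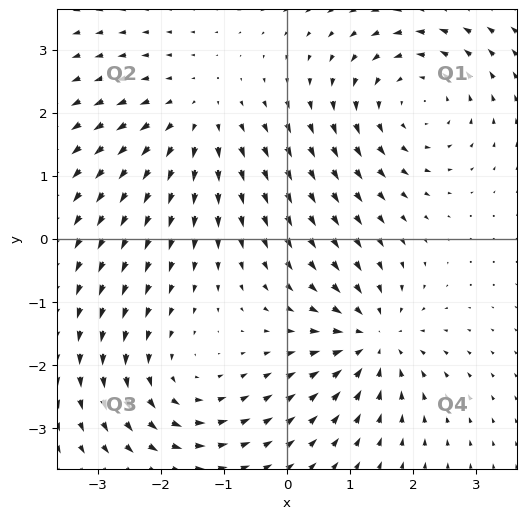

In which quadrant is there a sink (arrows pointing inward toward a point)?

Q4

The sink sits at approximately (1.4, -1.6), which lies in quadrant Q4. The divergence there is about -5, negative as expected for a sink.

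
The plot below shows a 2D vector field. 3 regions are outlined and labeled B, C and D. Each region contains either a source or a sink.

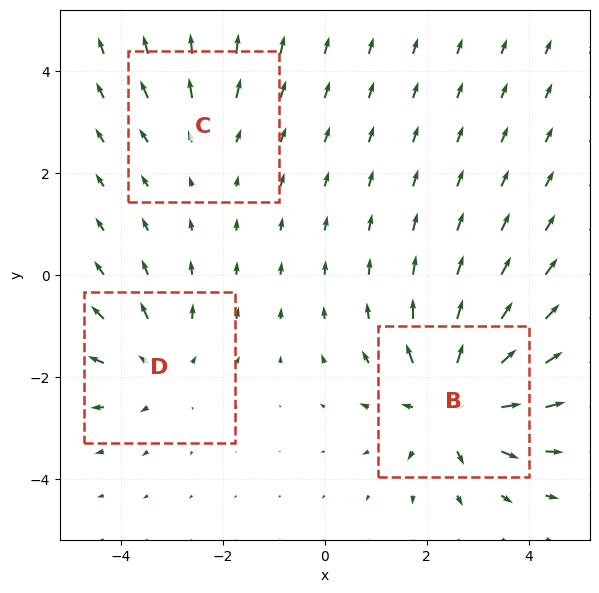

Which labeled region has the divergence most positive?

Divergence at each region's feature centre — B: about +5, C: about +2, D: about +3. Region B is most positive.

B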